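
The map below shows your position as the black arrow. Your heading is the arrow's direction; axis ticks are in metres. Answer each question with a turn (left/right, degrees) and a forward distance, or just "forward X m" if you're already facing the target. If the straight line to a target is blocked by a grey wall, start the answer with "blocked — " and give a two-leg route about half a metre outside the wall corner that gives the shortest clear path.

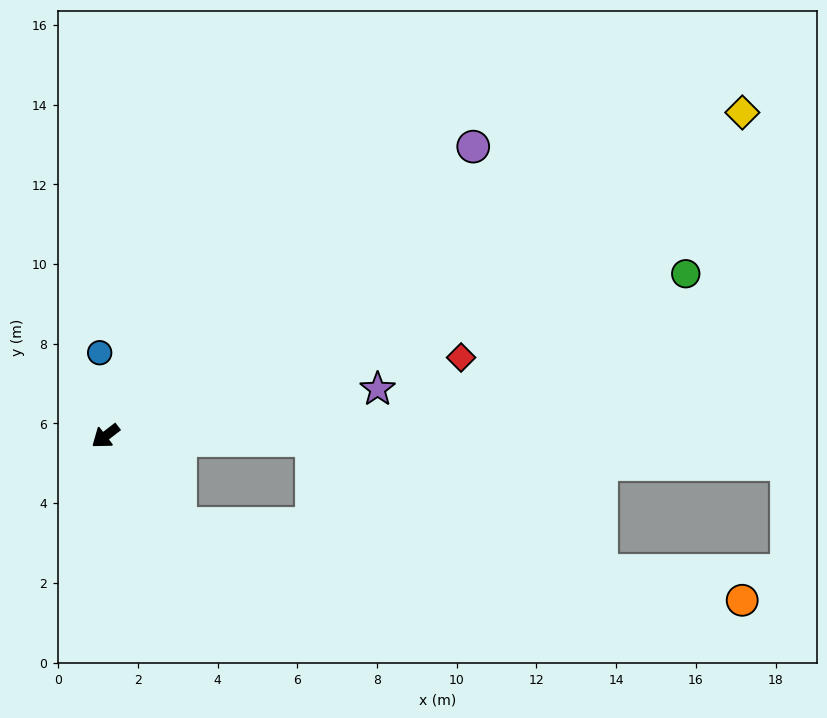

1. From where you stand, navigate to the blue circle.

turn right 124°, forward 2.1 m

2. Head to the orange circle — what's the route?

blocked — turn left 93°, forward 2.9 m, then turn left 42°, forward 14.2 m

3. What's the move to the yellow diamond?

turn left 169°, forward 17.9 m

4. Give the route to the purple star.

turn left 152°, forward 6.9 m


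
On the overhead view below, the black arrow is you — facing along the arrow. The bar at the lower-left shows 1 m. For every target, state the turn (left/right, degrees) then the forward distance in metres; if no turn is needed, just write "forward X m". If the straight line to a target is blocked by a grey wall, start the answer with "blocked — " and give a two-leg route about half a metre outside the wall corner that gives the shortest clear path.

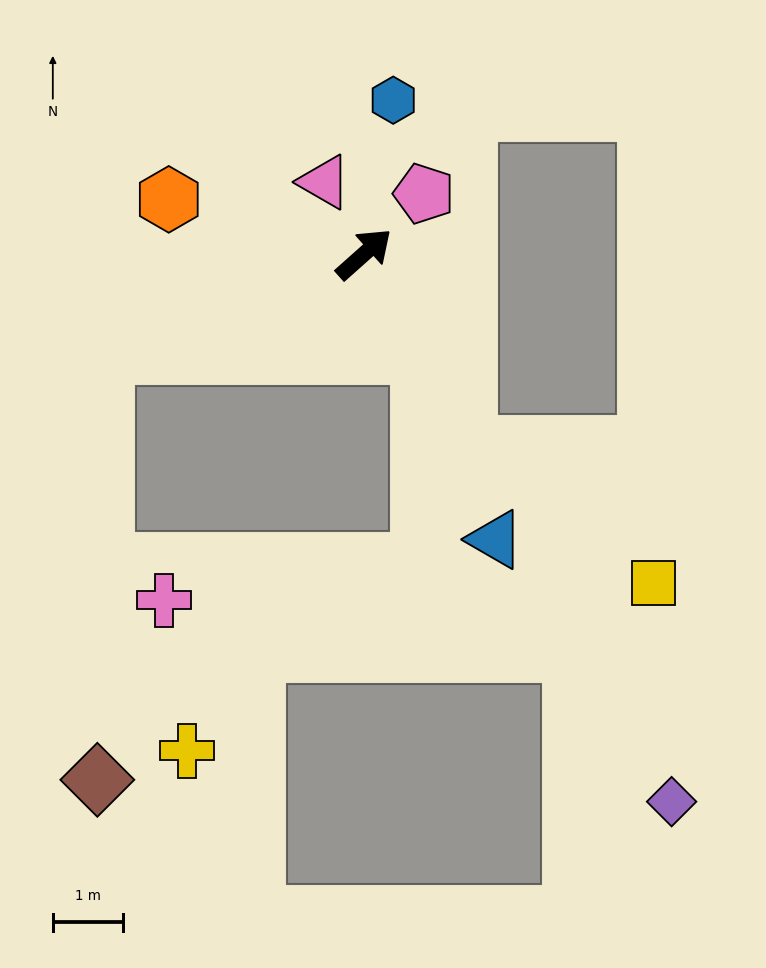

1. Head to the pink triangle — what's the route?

turn left 77°, forward 1.2 m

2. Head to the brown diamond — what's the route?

blocked — turn left 160°, forward 4.0 m, then turn left 67°, forward 6.1 m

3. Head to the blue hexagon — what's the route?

turn left 38°, forward 2.2 m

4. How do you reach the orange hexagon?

turn left 123°, forward 2.9 m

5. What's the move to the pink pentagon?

turn left 4°, forward 1.2 m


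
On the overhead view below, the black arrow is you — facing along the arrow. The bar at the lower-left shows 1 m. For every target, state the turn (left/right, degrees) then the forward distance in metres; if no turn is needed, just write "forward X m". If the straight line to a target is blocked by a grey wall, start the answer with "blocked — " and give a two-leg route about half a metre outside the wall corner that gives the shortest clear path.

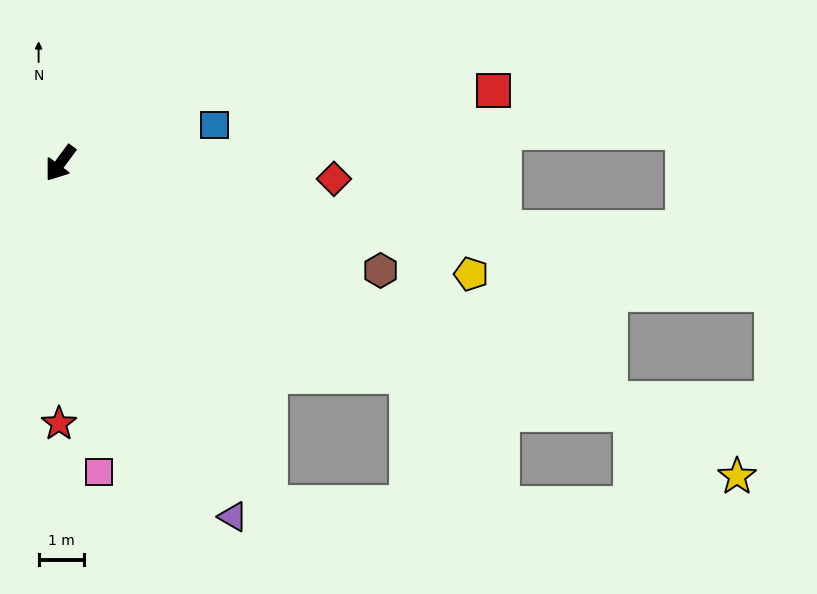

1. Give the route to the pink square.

turn left 43°, forward 6.8 m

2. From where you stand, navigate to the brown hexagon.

turn left 108°, forward 7.4 m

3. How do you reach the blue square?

turn left 140°, forward 3.5 m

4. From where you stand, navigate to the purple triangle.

turn left 62°, forward 8.6 m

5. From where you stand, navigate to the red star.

turn left 36°, forward 5.7 m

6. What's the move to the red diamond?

turn left 123°, forward 6.0 m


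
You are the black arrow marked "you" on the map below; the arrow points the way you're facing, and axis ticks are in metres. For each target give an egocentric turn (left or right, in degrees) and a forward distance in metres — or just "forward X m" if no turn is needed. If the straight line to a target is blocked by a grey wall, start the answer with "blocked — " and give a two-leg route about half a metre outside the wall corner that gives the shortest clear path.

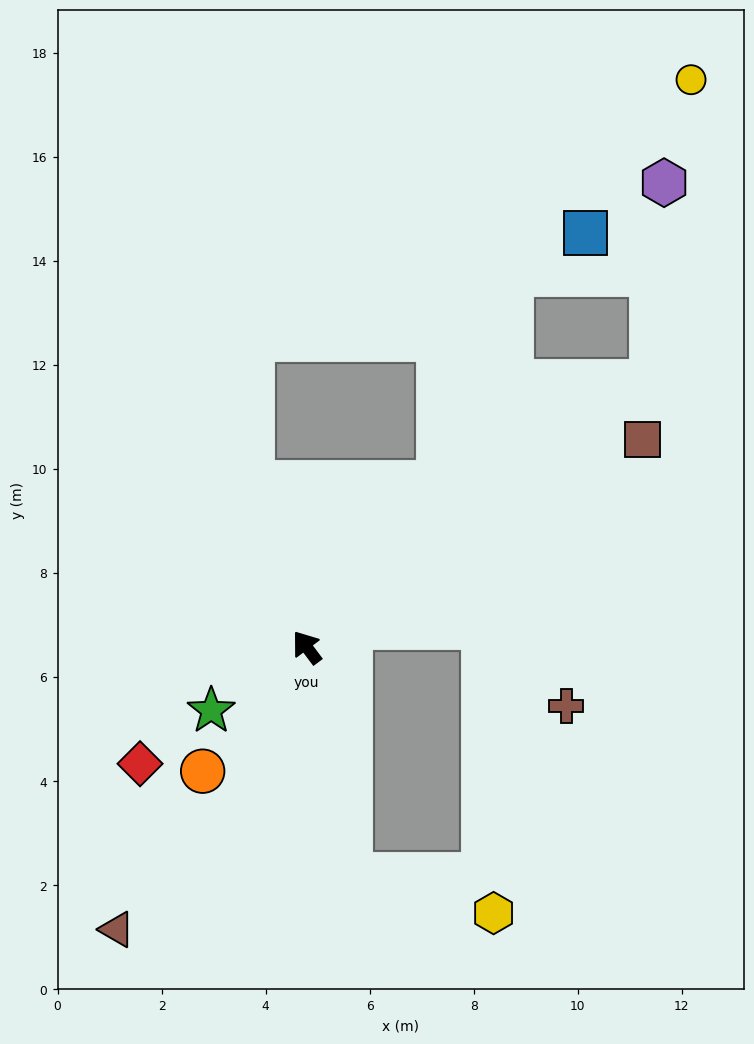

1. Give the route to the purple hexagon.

blocked — turn right 89°, forward 8.4 m, then turn left 49°, forward 3.8 m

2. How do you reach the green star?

turn left 87°, forward 2.2 m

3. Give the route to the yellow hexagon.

blocked — turn left 154°, forward 4.4 m, then turn left 64°, forward 2.9 m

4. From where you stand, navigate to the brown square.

turn right 95°, forward 7.6 m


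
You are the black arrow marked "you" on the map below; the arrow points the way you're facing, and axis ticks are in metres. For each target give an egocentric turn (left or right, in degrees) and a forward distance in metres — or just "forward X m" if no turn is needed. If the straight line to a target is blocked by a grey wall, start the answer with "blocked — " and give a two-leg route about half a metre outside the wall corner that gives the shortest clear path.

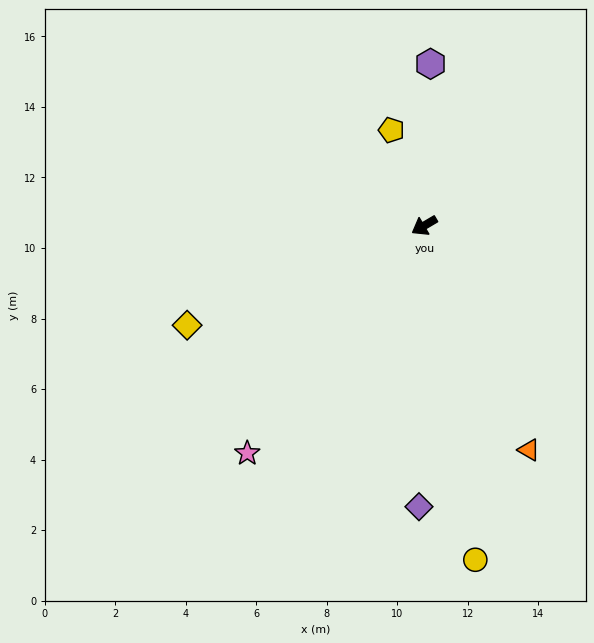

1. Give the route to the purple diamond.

turn left 58°, forward 8.0 m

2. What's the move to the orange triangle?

turn left 84°, forward 7.0 m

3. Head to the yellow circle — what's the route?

turn left 68°, forward 9.6 m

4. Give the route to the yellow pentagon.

turn right 102°, forward 2.9 m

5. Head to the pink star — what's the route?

turn left 22°, forward 8.2 m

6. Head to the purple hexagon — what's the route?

turn right 123°, forward 4.6 m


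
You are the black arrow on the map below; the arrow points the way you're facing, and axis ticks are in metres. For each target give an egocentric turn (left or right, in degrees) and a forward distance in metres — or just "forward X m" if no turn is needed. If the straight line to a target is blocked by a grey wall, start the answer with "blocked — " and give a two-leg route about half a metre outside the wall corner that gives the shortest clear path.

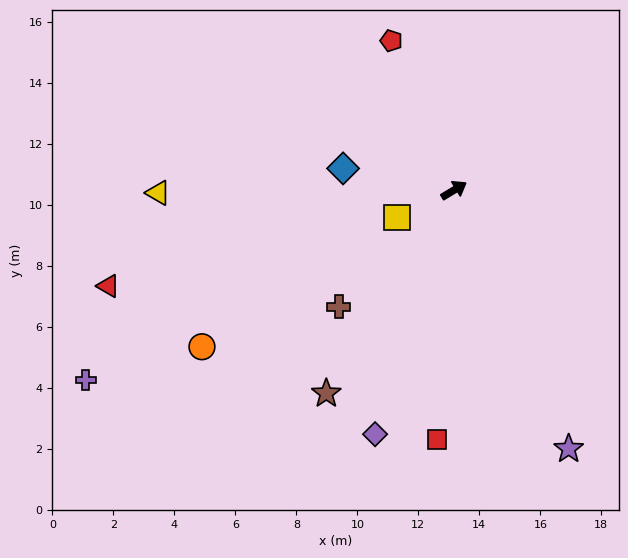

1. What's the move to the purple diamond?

turn right 139°, forward 8.4 m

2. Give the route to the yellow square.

turn left 175°, forward 2.1 m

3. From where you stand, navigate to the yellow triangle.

turn left 149°, forward 9.7 m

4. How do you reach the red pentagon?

turn left 82°, forward 5.3 m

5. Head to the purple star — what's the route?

turn right 97°, forward 9.3 m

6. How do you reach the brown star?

turn right 153°, forward 7.9 m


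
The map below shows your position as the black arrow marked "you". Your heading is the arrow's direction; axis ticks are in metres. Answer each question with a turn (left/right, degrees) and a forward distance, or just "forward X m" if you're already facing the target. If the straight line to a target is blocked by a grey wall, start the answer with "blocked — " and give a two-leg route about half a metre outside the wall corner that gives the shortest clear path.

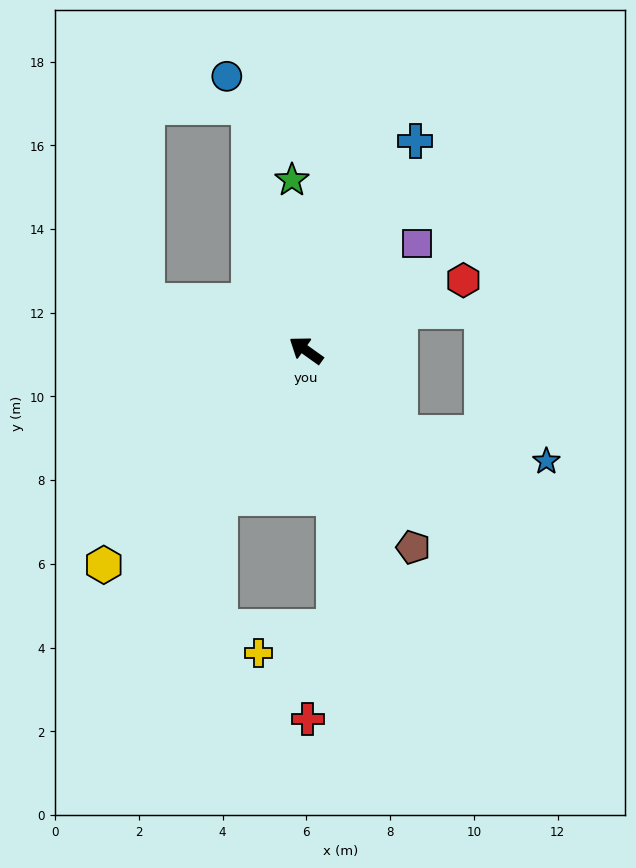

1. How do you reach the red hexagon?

turn right 121°, forward 4.1 m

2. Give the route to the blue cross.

turn right 82°, forward 5.6 m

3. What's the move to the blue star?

blocked — turn left 174°, forward 3.0 m, then turn left 30°, forward 3.6 m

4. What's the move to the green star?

turn right 50°, forward 4.1 m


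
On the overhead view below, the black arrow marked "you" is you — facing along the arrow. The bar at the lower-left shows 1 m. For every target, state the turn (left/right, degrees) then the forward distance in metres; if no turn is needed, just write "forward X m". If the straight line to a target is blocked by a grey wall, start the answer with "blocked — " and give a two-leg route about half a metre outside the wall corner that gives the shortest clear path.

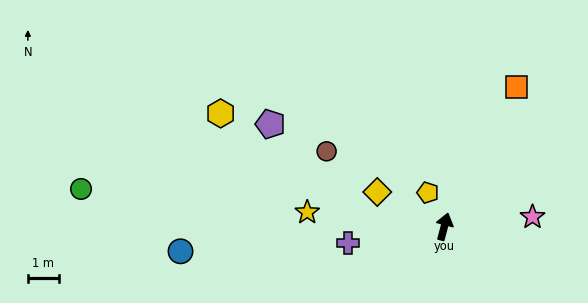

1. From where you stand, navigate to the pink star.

turn right 69°, forward 2.9 m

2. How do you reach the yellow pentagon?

turn left 41°, forward 1.2 m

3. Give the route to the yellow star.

turn left 99°, forward 4.4 m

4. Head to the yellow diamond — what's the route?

turn left 78°, forward 2.4 m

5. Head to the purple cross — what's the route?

turn left 115°, forward 3.1 m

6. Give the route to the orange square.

turn right 12°, forward 5.1 m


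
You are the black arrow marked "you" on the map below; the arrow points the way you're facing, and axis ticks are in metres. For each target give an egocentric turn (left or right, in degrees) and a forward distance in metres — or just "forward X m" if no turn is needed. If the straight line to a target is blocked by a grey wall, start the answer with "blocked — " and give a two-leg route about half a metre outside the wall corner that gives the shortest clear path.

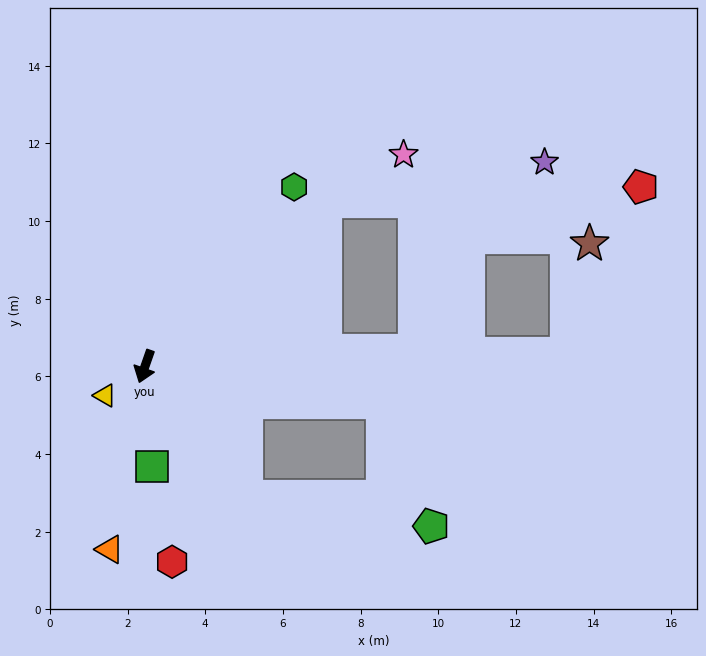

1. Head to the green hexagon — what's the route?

turn left 160°, forward 6.0 m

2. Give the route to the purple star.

blocked — turn left 152°, forward 6.3 m, then turn right 33°, forward 5.7 m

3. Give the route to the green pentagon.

blocked — turn left 57°, forward 4.3 m, then turn left 43°, forward 4.8 m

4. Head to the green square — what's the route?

turn left 23°, forward 2.6 m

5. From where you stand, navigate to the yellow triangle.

turn right 35°, forward 1.3 m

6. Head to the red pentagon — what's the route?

blocked — turn left 152°, forward 6.3 m, then turn right 40°, forward 8.1 m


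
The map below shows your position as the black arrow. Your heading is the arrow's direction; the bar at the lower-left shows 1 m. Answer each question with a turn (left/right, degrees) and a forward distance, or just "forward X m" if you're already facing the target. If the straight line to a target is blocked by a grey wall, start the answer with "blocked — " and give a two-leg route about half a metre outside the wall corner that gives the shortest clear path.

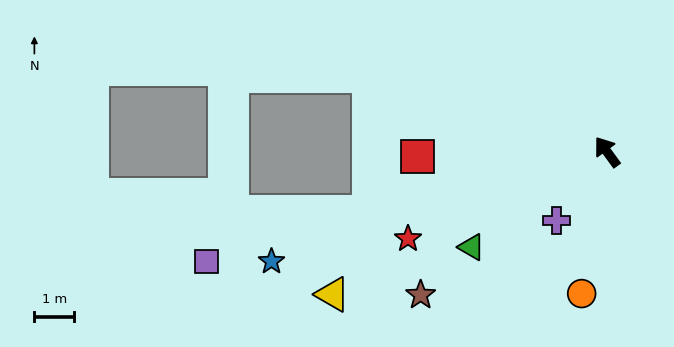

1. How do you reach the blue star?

turn left 72°, forward 8.8 m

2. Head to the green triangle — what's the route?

turn left 89°, forward 4.1 m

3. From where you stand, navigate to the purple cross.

turn left 108°, forward 2.1 m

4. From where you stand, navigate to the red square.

turn left 55°, forward 4.8 m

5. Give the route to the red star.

turn left 77°, forward 5.4 m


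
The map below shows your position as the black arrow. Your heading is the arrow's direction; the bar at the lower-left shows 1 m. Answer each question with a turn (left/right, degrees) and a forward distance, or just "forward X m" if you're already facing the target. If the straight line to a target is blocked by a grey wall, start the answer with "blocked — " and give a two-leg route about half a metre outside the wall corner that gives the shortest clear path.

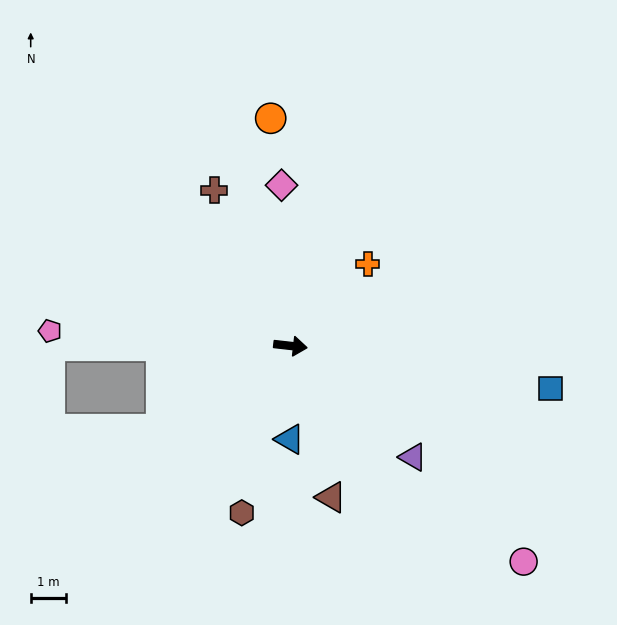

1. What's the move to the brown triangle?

turn right 69°, forward 4.4 m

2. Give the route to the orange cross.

turn left 53°, forward 3.2 m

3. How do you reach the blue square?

turn right 3°, forward 7.4 m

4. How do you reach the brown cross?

turn left 123°, forward 4.9 m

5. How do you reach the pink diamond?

turn left 100°, forward 4.5 m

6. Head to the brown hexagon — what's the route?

turn right 100°, forward 4.9 m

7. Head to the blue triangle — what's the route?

turn right 84°, forward 2.6 m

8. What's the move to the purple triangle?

turn right 36°, forward 4.6 m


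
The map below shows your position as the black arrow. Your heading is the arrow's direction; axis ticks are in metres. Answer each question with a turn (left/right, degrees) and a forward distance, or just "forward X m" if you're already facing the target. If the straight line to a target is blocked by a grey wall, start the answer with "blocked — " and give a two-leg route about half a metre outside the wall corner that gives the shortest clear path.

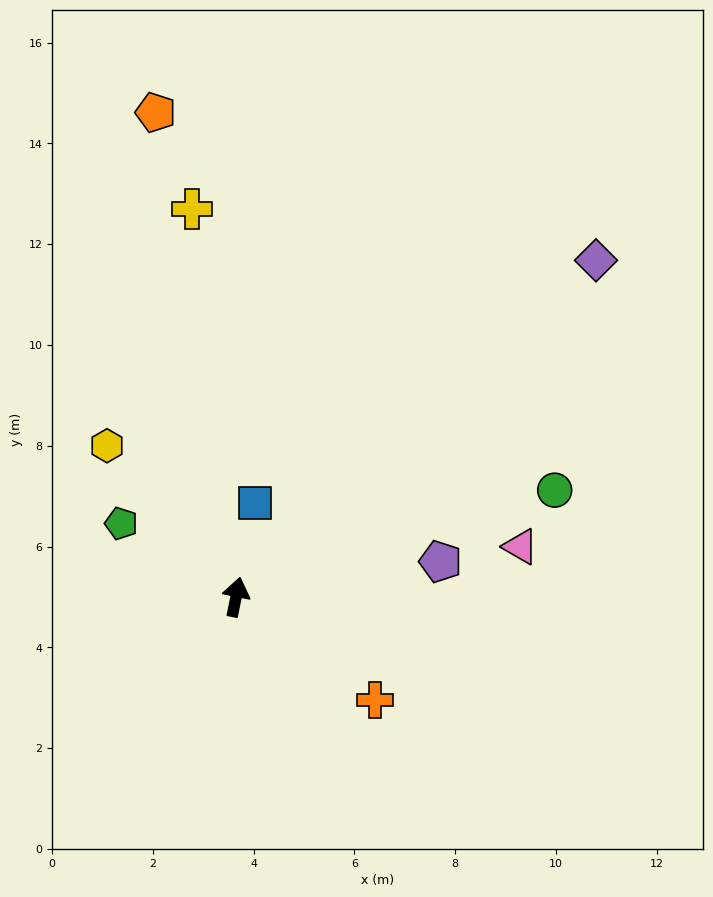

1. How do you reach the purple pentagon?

turn right 69°, forward 4.1 m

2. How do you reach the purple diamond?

turn right 35°, forward 9.8 m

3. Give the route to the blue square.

forward 1.9 m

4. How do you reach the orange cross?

turn right 115°, forward 3.4 m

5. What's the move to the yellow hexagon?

turn left 52°, forward 3.9 m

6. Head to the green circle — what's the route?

turn right 60°, forward 6.7 m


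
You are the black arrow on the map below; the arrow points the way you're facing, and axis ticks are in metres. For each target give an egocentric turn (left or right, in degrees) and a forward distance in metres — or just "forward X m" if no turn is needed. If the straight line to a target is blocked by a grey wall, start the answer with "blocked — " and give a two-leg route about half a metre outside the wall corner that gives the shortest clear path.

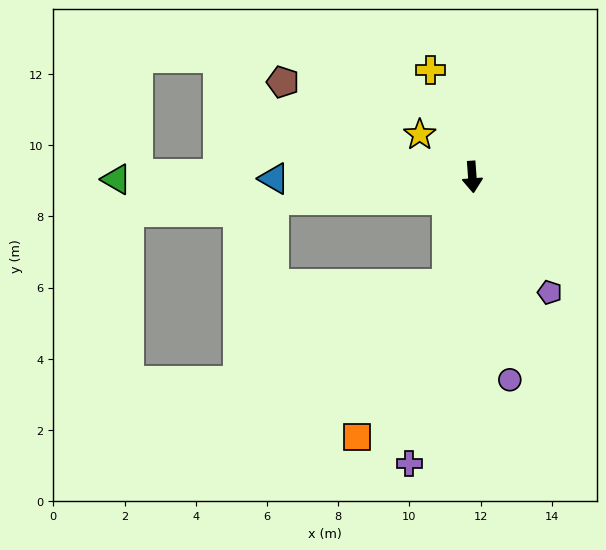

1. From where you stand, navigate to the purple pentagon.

turn left 30°, forward 3.9 m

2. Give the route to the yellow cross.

turn right 163°, forward 3.2 m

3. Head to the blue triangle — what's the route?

turn right 94°, forward 5.6 m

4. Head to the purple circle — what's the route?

turn left 6°, forward 5.8 m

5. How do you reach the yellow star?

turn right 133°, forward 1.9 m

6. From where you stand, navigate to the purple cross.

turn right 17°, forward 8.2 m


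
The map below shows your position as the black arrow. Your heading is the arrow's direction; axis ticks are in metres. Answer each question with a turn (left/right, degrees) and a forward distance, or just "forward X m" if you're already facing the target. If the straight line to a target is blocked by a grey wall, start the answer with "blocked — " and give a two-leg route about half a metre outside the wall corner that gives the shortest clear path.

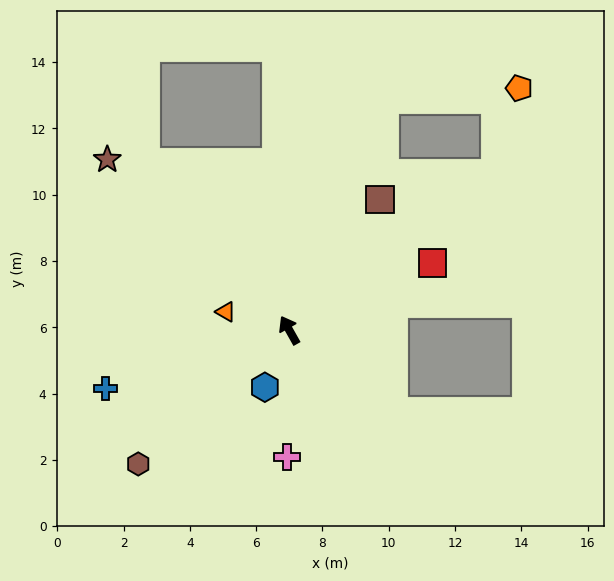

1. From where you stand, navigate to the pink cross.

turn left 150°, forward 3.8 m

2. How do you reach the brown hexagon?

turn left 102°, forward 6.1 m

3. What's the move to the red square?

turn right 94°, forward 4.8 m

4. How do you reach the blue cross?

turn left 78°, forward 5.8 m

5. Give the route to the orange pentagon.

blocked — turn right 82°, forward 7.8 m, then turn left 37°, forward 2.7 m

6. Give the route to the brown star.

turn left 17°, forward 7.5 m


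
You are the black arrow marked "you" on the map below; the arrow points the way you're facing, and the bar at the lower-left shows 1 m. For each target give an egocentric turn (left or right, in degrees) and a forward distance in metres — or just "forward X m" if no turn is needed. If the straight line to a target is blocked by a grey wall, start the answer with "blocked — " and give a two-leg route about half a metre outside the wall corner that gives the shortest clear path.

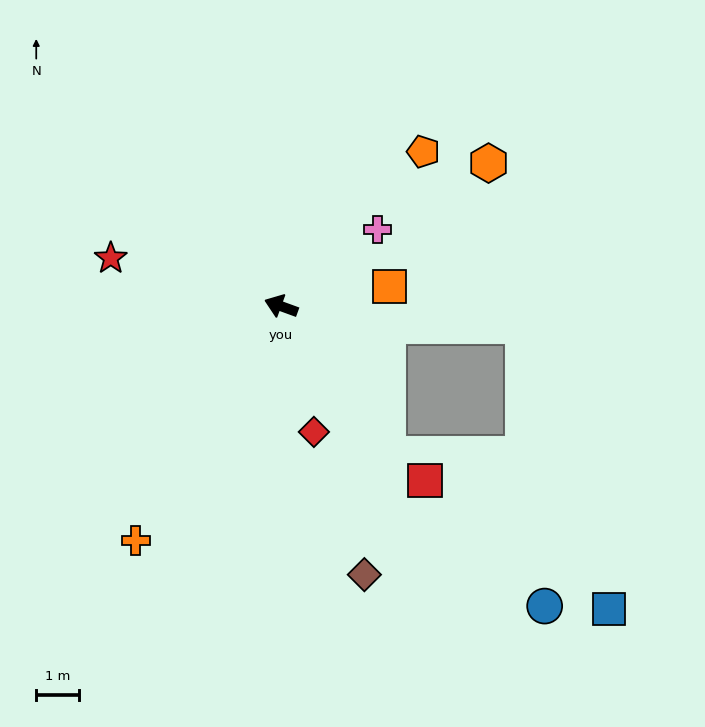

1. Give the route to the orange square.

turn right 150°, forward 2.6 m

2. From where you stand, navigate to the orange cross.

turn left 78°, forward 6.4 m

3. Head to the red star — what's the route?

turn left 4°, forward 4.1 m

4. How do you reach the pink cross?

turn right 121°, forward 2.9 m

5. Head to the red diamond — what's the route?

turn left 125°, forward 3.0 m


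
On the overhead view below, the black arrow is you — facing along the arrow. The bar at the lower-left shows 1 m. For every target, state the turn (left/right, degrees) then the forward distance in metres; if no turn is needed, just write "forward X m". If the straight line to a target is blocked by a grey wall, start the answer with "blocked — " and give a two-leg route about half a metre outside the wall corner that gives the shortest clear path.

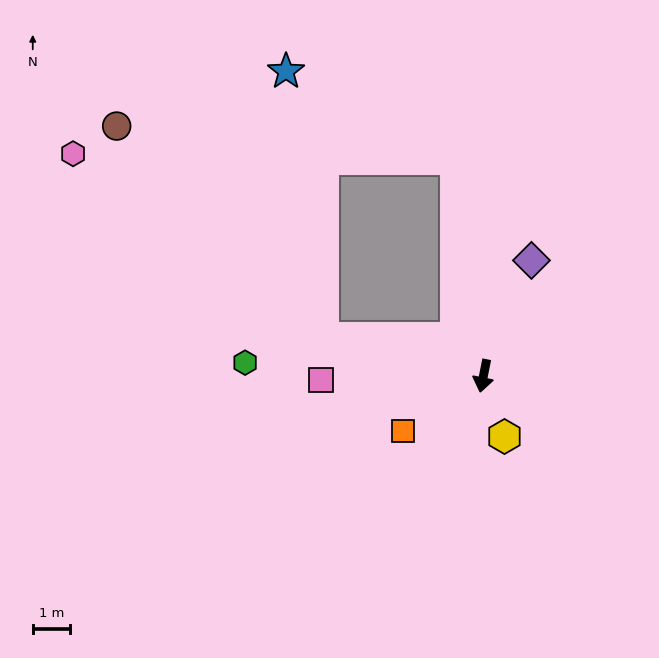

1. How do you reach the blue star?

blocked — turn right 161°, forward 5.9 m, then turn left 55°, forward 5.1 m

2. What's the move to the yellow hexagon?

turn left 30°, forward 1.7 m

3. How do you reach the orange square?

turn right 44°, forward 2.6 m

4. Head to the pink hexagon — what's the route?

blocked — turn right 92°, forward 4.4 m, then turn right 23°, forward 8.4 m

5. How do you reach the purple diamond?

turn left 169°, forward 3.4 m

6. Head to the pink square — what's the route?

turn right 77°, forward 4.4 m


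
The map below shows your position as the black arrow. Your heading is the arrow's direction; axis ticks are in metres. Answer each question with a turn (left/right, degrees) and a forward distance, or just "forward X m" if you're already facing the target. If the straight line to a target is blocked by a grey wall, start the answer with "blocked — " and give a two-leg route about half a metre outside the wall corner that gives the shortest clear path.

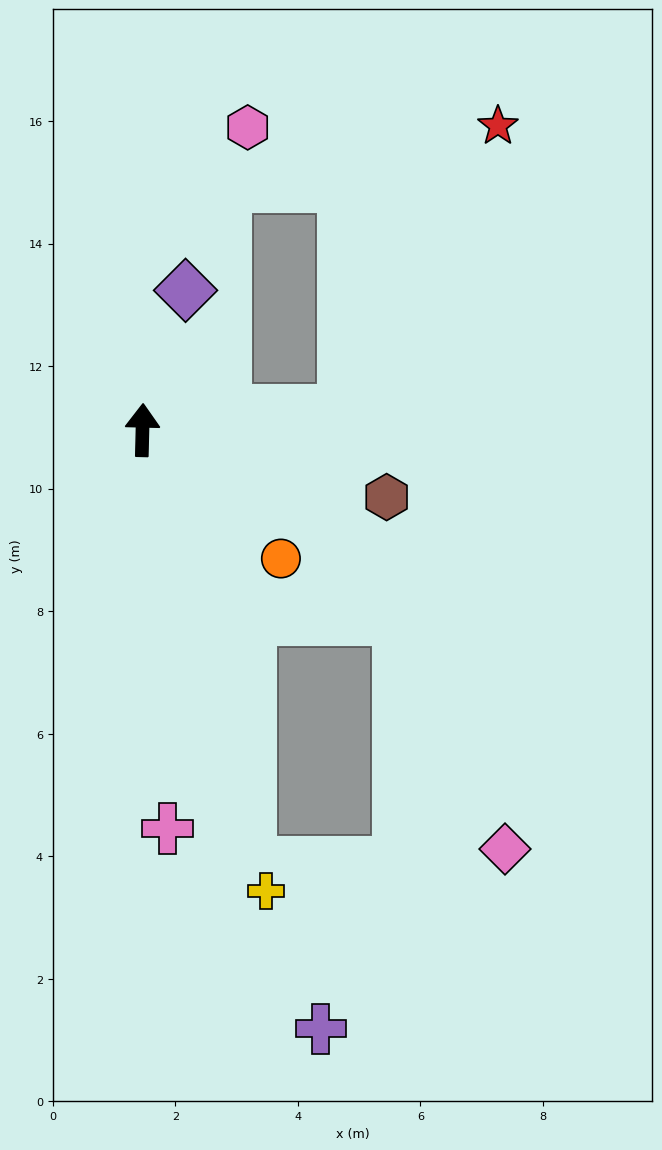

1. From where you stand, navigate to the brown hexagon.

turn right 104°, forward 4.1 m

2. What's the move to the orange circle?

turn right 131°, forward 3.1 m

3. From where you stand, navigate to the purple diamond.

turn right 16°, forward 2.4 m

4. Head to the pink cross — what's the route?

turn right 175°, forward 6.5 m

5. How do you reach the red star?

blocked — turn right 83°, forward 3.3 m, then turn left 56°, forward 5.3 m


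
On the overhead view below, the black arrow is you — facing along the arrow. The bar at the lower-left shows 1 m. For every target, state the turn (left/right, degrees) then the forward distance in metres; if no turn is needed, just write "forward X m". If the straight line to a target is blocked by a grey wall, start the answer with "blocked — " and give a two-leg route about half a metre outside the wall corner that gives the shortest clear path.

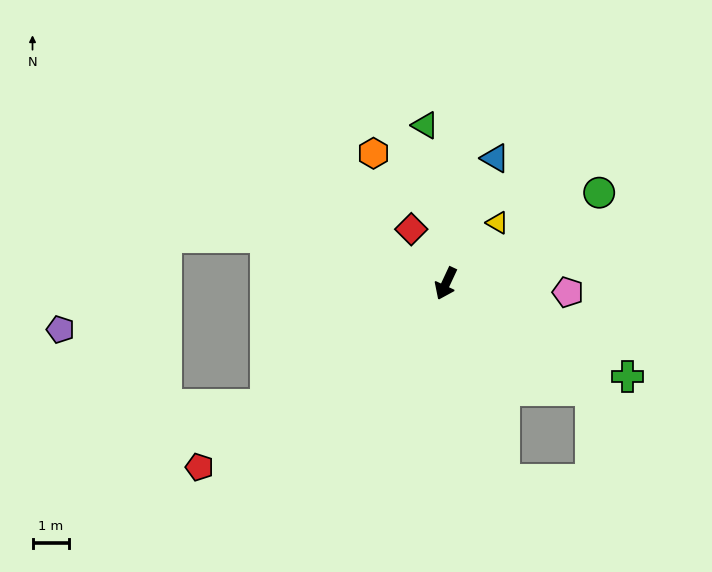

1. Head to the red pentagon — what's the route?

turn right 28°, forward 8.3 m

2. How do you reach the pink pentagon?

turn left 111°, forward 3.3 m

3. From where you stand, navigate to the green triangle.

turn right 147°, forward 4.3 m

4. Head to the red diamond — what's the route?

turn right 122°, forward 1.7 m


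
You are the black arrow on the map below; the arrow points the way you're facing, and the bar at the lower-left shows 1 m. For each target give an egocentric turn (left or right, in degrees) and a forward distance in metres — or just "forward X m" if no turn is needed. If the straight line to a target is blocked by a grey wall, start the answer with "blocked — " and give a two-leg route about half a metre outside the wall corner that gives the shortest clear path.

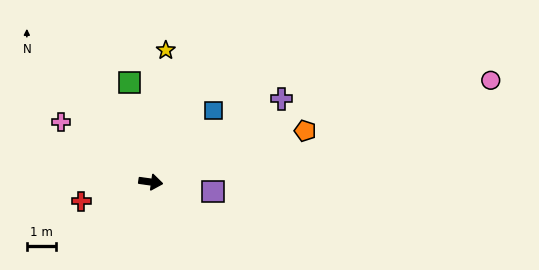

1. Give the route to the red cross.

turn right 157°, forward 2.5 m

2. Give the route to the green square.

turn left 110°, forward 3.5 m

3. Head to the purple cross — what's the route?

turn left 40°, forward 5.4 m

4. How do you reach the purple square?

forward 2.2 m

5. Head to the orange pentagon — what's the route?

turn left 26°, forward 5.6 m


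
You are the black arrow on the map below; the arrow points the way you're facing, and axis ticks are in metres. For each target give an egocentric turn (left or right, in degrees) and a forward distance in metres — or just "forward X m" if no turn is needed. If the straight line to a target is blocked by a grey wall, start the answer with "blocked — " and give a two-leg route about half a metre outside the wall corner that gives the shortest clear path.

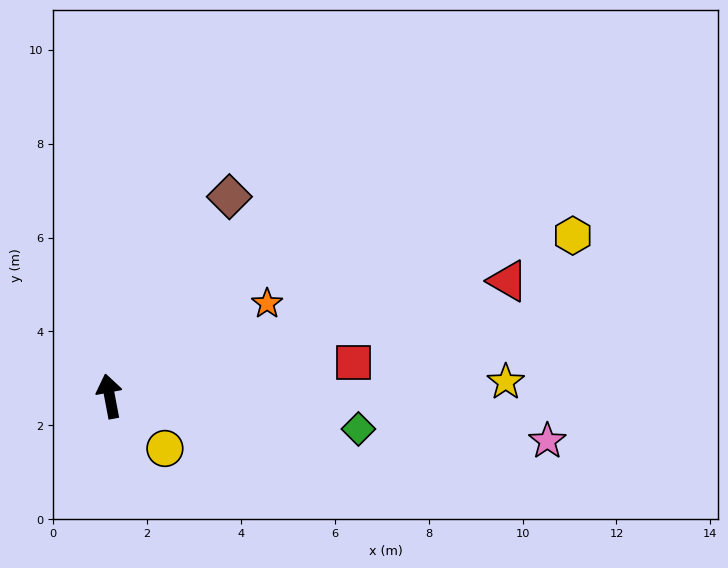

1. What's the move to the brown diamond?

turn right 42°, forward 5.0 m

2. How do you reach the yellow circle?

turn right 144°, forward 1.6 m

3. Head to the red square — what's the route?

turn right 93°, forward 5.2 m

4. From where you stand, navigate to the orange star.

turn right 70°, forward 3.9 m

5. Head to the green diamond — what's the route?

turn right 108°, forward 5.3 m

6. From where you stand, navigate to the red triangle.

turn right 85°, forward 8.8 m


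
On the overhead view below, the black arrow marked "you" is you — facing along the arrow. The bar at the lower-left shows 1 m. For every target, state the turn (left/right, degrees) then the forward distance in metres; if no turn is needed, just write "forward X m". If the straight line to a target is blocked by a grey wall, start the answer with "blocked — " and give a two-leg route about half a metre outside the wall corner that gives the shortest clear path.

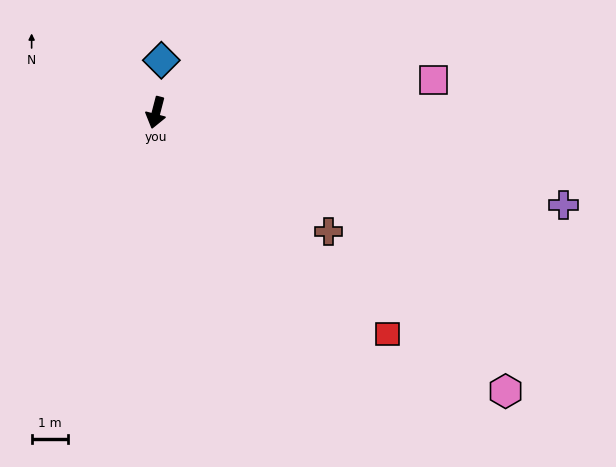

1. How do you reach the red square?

turn left 61°, forward 8.8 m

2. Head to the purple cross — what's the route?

turn left 92°, forward 11.5 m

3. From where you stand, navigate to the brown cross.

turn left 70°, forward 5.8 m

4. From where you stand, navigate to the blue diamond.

turn right 171°, forward 1.4 m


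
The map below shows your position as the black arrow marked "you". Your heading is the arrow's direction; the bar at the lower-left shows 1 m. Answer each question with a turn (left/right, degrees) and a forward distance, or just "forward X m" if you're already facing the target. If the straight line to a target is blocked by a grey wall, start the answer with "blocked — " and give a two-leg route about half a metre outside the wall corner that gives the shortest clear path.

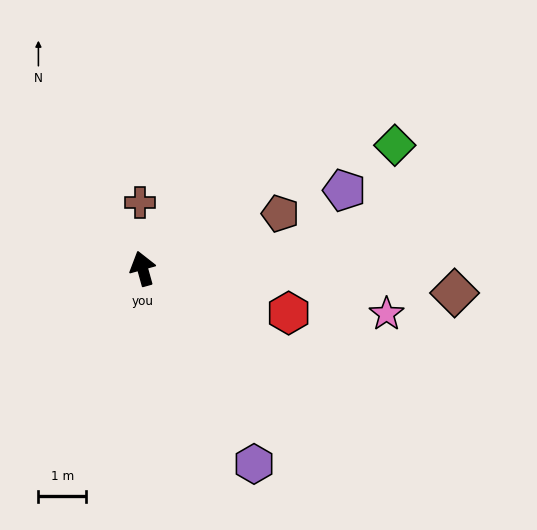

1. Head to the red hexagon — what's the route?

turn right 123°, forward 3.2 m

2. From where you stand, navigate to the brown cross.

turn right 13°, forward 1.4 m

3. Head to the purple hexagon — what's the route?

turn right 166°, forward 4.7 m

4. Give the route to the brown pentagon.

turn right 84°, forward 3.1 m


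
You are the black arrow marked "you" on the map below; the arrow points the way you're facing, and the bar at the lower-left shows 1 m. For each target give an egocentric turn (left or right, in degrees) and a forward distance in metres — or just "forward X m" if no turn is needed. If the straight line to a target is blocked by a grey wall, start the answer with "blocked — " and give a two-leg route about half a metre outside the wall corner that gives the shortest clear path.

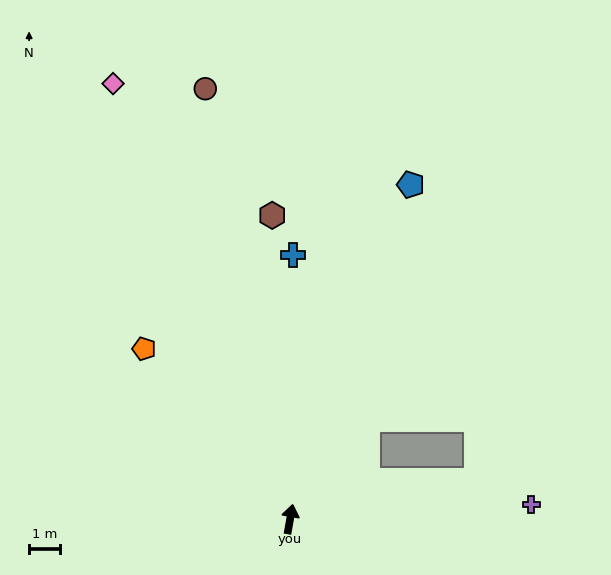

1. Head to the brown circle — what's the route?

turn left 21°, forward 14.1 m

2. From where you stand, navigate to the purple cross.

turn right 76°, forward 7.8 m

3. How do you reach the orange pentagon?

turn left 51°, forward 7.2 m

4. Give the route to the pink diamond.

turn left 32°, forward 15.2 m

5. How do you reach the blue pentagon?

turn right 10°, forward 11.5 m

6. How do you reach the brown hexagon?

turn left 14°, forward 9.8 m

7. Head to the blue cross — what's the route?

turn left 10°, forward 8.5 m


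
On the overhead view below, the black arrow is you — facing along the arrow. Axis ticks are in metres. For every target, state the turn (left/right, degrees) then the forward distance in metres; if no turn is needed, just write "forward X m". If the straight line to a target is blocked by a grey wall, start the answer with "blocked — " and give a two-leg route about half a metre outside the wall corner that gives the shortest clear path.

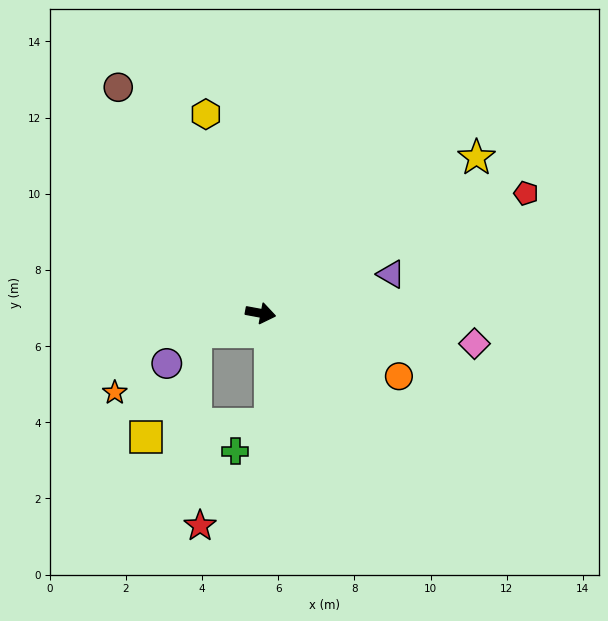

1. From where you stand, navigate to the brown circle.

turn left 133°, forward 7.0 m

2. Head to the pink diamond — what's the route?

turn left 2°, forward 5.7 m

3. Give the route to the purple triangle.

turn left 27°, forward 3.6 m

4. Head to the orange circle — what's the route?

turn right 14°, forward 4.0 m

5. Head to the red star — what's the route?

blocked — turn right 154°, forward 1.8 m, then turn left 76°, forward 5.1 m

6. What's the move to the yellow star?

turn left 46°, forward 7.0 m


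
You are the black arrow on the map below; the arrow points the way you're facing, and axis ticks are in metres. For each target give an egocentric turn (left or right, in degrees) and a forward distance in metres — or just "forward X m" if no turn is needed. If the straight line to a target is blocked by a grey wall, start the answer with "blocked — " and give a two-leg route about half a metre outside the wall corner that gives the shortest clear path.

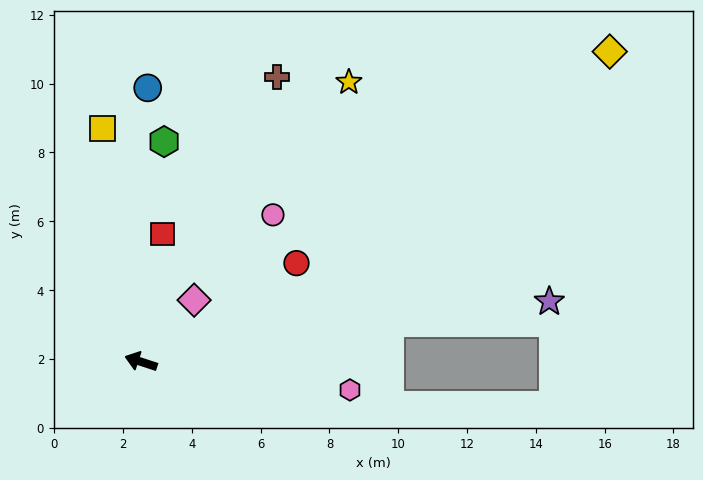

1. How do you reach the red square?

turn right 82°, forward 3.8 m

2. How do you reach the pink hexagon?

turn right 170°, forward 6.1 m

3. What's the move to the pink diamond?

turn right 113°, forward 2.4 m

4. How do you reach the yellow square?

turn right 63°, forward 6.9 m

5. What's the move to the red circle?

turn right 130°, forward 5.4 m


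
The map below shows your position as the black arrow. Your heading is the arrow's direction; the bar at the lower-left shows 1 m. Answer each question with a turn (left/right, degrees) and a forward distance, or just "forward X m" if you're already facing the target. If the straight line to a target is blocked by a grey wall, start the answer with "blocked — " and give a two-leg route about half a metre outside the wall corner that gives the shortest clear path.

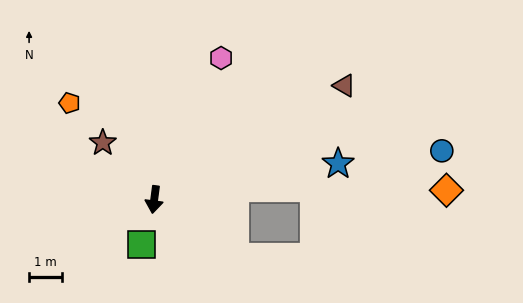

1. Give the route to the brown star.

turn right 130°, forward 2.3 m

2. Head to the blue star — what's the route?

turn left 108°, forward 5.7 m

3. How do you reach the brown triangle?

turn left 128°, forward 6.8 m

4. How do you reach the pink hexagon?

turn left 162°, forward 4.8 m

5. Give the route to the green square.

turn right 8°, forward 1.4 m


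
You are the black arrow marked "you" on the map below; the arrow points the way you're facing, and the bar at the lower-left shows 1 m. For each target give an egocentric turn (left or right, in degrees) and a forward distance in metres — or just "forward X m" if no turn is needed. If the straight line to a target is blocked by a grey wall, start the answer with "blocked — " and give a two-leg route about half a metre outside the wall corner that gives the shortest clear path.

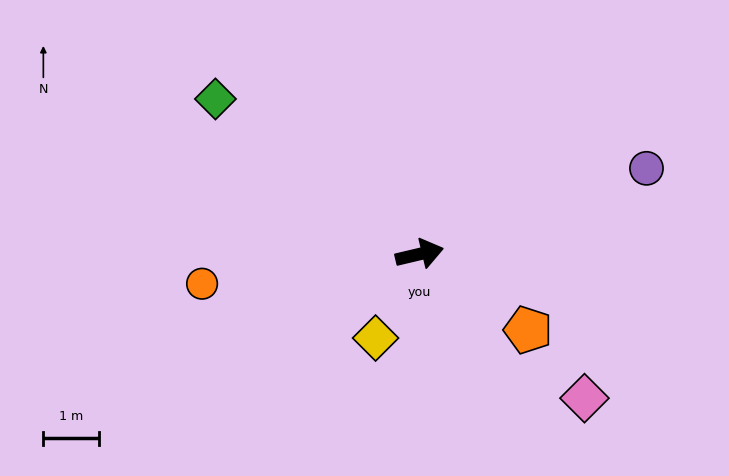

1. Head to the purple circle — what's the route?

turn left 7°, forward 4.4 m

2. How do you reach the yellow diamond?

turn right 131°, forward 1.7 m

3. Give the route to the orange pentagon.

turn right 48°, forward 2.4 m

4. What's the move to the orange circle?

turn left 174°, forward 4.0 m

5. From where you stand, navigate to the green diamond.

turn left 129°, forward 4.6 m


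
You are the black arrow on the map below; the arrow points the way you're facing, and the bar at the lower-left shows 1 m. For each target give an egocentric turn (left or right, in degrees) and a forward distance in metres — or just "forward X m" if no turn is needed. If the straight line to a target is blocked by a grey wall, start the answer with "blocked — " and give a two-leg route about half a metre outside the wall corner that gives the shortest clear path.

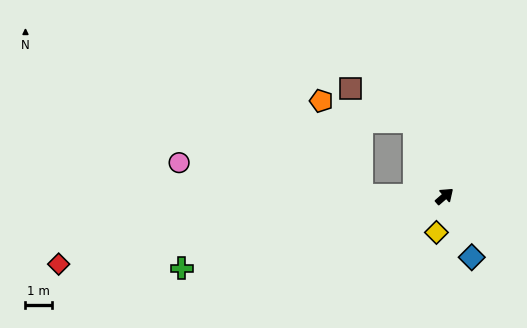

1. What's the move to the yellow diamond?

turn right 144°, forward 1.4 m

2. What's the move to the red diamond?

turn left 149°, forward 14.8 m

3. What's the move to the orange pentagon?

blocked — turn left 138°, forward 3.1 m, then turn right 65°, forward 3.9 m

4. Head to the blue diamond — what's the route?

turn right 107°, forward 2.5 m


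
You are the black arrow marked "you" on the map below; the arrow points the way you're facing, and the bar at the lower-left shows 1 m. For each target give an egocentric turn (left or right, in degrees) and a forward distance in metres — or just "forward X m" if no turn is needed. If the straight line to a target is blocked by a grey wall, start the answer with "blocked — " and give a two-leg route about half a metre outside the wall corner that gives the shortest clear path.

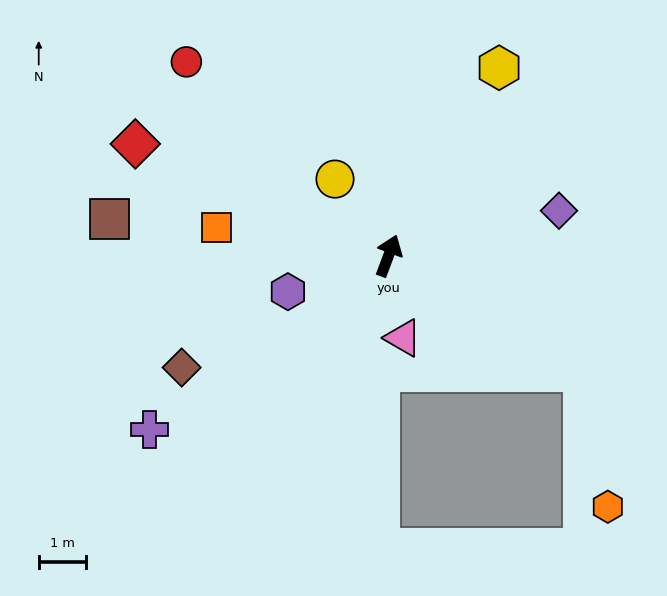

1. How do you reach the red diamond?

turn left 87°, forward 5.9 m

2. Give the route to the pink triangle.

turn right 149°, forward 1.8 m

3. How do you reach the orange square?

turn left 101°, forward 3.7 m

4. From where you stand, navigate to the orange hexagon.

blocked — turn right 100°, forward 4.8 m, then turn right 49°, forward 2.9 m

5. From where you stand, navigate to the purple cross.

turn left 147°, forward 6.2 m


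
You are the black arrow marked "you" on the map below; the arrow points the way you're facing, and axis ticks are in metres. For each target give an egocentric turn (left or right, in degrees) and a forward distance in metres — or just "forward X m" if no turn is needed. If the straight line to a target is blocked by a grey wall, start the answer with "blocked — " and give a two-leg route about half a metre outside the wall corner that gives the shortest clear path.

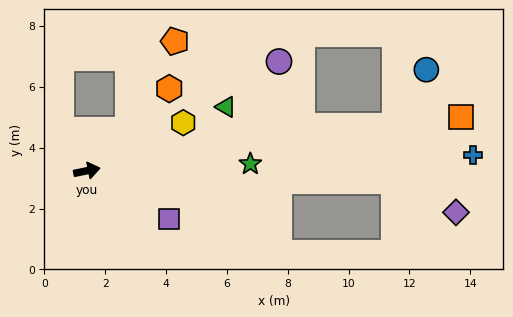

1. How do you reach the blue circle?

blocked — turn right 3°, forward 10.2 m, then turn left 52°, forward 2.1 m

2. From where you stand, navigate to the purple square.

turn right 42°, forward 3.1 m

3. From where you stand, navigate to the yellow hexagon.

turn left 15°, forward 3.5 m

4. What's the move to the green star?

turn right 9°, forward 5.4 m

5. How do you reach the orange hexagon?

turn left 33°, forward 3.8 m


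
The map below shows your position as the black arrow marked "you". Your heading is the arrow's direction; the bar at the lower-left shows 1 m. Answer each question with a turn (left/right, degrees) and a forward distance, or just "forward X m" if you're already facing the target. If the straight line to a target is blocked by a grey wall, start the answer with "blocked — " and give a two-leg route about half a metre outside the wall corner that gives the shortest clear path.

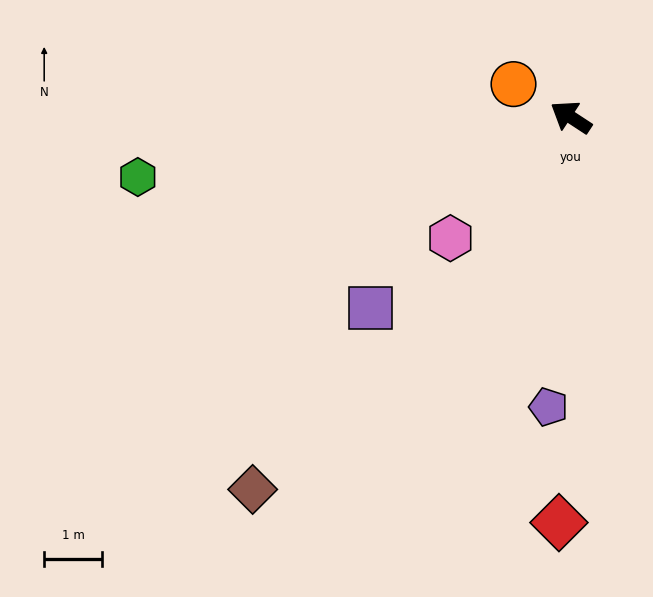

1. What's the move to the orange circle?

turn left 3°, forward 1.1 m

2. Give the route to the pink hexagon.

turn left 78°, forward 3.0 m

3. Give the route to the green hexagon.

turn left 41°, forward 7.6 m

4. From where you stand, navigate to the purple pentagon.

turn left 119°, forward 5.0 m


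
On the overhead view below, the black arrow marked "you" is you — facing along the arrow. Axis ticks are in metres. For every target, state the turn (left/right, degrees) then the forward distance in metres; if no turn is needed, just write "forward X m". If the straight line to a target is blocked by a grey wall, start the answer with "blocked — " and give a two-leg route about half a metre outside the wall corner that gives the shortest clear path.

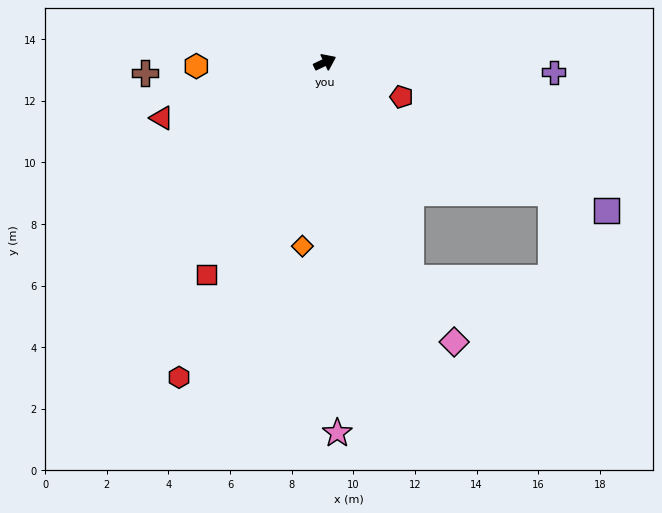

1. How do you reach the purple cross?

turn right 28°, forward 7.4 m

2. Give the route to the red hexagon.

turn right 140°, forward 11.3 m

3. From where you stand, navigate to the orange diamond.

turn right 122°, forward 6.0 m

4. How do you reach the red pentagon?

turn right 50°, forward 2.7 m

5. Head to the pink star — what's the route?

turn right 114°, forward 12.0 m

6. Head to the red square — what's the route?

turn right 145°, forward 7.9 m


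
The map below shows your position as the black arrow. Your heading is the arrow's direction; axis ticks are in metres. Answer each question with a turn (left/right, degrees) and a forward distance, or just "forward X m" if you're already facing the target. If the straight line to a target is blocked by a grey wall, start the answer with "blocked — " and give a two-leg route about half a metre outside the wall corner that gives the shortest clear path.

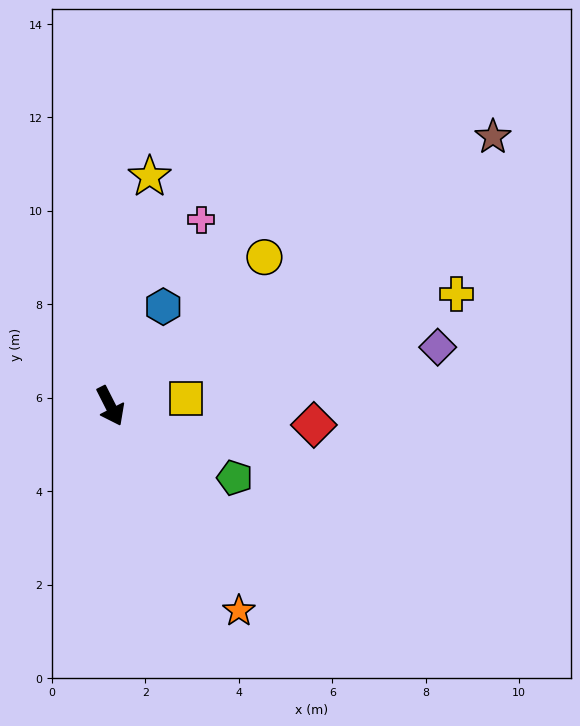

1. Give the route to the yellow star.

turn left 143°, forward 5.0 m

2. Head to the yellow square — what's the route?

turn left 69°, forward 1.6 m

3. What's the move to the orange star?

turn left 5°, forward 5.2 m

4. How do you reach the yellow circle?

turn left 107°, forward 4.6 m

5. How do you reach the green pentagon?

turn left 33°, forward 3.1 m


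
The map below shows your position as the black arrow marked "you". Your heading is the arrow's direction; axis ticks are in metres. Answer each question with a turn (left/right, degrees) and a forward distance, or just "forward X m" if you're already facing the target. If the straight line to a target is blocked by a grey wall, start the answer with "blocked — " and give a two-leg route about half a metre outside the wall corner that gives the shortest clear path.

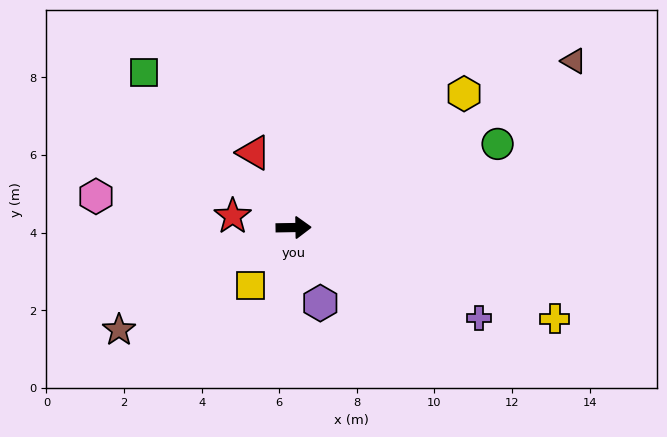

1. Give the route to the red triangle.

turn left 117°, forward 2.2 m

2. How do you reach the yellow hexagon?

turn left 37°, forward 5.6 m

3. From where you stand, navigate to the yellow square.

turn right 128°, forward 1.8 m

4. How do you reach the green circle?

turn left 21°, forward 5.7 m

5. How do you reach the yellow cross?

turn right 20°, forward 7.1 m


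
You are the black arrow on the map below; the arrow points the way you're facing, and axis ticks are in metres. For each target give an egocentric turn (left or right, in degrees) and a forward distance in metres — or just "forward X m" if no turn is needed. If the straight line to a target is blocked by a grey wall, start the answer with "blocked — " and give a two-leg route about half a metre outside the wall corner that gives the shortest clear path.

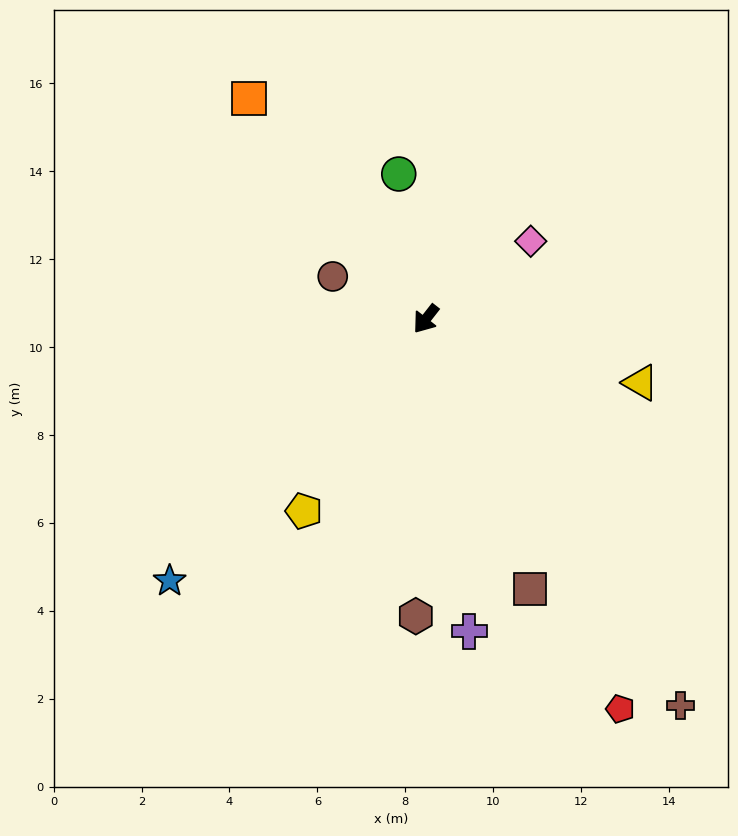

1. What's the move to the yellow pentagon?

turn left 6°, forward 5.2 m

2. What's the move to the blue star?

turn right 6°, forward 8.3 m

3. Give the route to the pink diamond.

turn left 165°, forward 3.0 m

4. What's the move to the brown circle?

turn right 77°, forward 2.3 m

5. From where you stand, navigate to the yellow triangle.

turn left 112°, forward 5.1 m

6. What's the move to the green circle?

turn right 131°, forward 3.4 m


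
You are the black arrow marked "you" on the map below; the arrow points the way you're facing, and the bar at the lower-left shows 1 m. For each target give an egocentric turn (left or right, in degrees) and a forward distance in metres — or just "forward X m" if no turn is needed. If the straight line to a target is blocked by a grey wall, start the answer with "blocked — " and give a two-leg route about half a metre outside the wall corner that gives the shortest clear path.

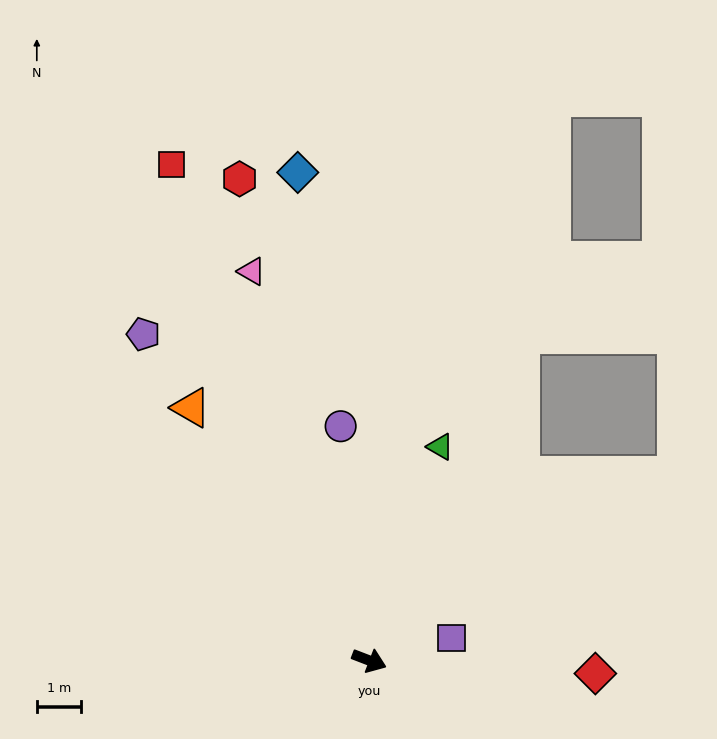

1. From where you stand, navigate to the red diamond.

turn left 18°, forward 5.1 m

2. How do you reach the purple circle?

turn left 118°, forward 5.3 m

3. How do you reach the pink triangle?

turn left 128°, forward 9.1 m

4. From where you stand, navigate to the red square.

turn left 133°, forward 12.0 m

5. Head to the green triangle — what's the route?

turn left 93°, forward 5.1 m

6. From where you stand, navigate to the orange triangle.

turn left 146°, forward 6.9 m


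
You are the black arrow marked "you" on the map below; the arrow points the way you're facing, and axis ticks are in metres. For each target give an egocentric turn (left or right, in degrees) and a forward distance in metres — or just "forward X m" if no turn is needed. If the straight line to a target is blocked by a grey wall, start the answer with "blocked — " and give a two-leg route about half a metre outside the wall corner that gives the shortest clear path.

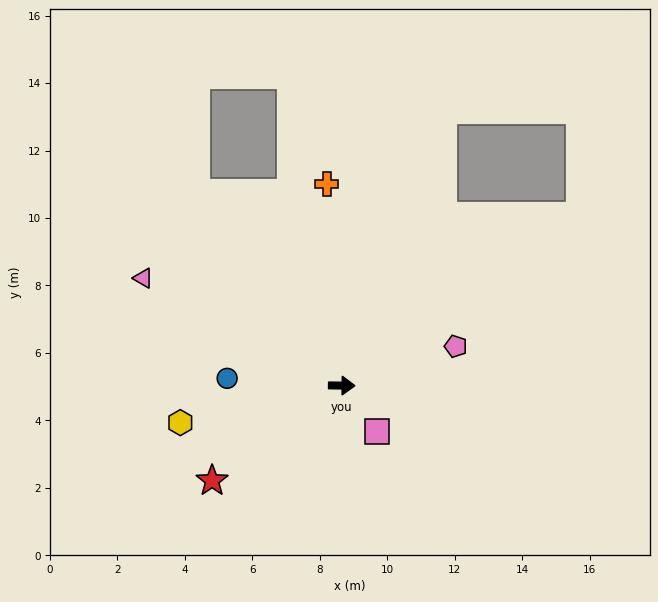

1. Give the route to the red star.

turn right 143°, forward 4.8 m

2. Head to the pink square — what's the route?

turn right 52°, forward 1.7 m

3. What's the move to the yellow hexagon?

turn right 166°, forward 4.9 m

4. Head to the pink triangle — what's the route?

turn left 152°, forward 6.7 m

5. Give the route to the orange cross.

turn left 95°, forward 6.0 m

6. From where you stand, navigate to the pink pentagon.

turn left 20°, forward 3.6 m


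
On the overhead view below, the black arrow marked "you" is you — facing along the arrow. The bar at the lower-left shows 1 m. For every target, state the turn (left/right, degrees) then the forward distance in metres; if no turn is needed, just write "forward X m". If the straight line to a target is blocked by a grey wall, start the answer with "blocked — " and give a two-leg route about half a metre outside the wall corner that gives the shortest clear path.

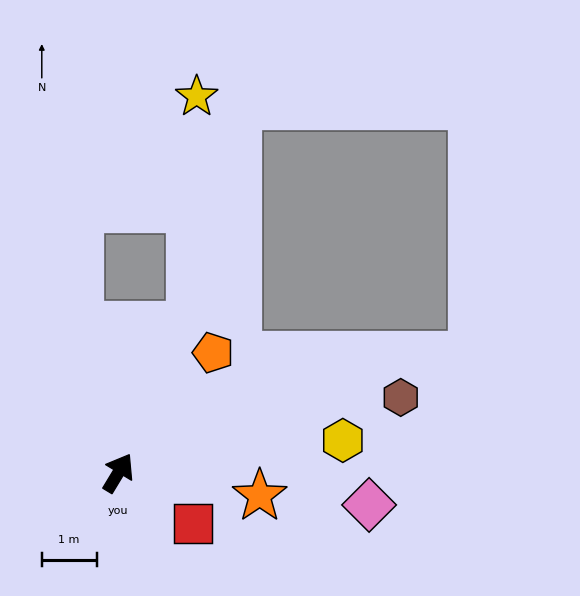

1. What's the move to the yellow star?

blocked — turn left 5°, forward 3.0 m, then turn left 24°, forward 4.2 m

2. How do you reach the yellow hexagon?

turn right 51°, forward 4.1 m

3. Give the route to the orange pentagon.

turn right 7°, forward 2.8 m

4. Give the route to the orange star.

turn right 68°, forward 2.6 m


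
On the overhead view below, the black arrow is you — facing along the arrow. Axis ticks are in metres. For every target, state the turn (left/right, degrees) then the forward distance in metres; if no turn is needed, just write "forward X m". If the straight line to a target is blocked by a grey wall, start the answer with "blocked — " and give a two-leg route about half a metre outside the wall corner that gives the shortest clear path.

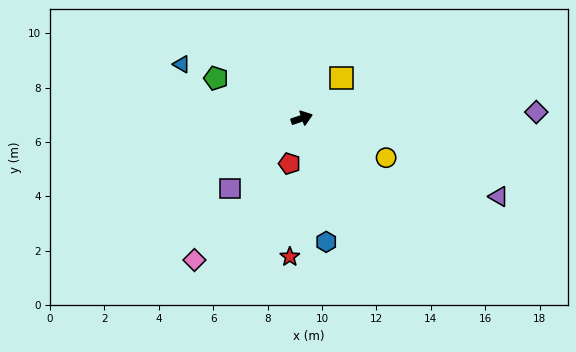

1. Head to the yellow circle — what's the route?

turn right 44°, forward 3.4 m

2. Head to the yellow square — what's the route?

turn left 27°, forward 2.1 m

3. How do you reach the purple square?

turn right 154°, forward 3.7 m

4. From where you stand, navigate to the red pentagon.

turn right 124°, forward 1.7 m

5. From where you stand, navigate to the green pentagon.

turn left 136°, forward 3.5 m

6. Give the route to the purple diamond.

turn right 17°, forward 8.6 m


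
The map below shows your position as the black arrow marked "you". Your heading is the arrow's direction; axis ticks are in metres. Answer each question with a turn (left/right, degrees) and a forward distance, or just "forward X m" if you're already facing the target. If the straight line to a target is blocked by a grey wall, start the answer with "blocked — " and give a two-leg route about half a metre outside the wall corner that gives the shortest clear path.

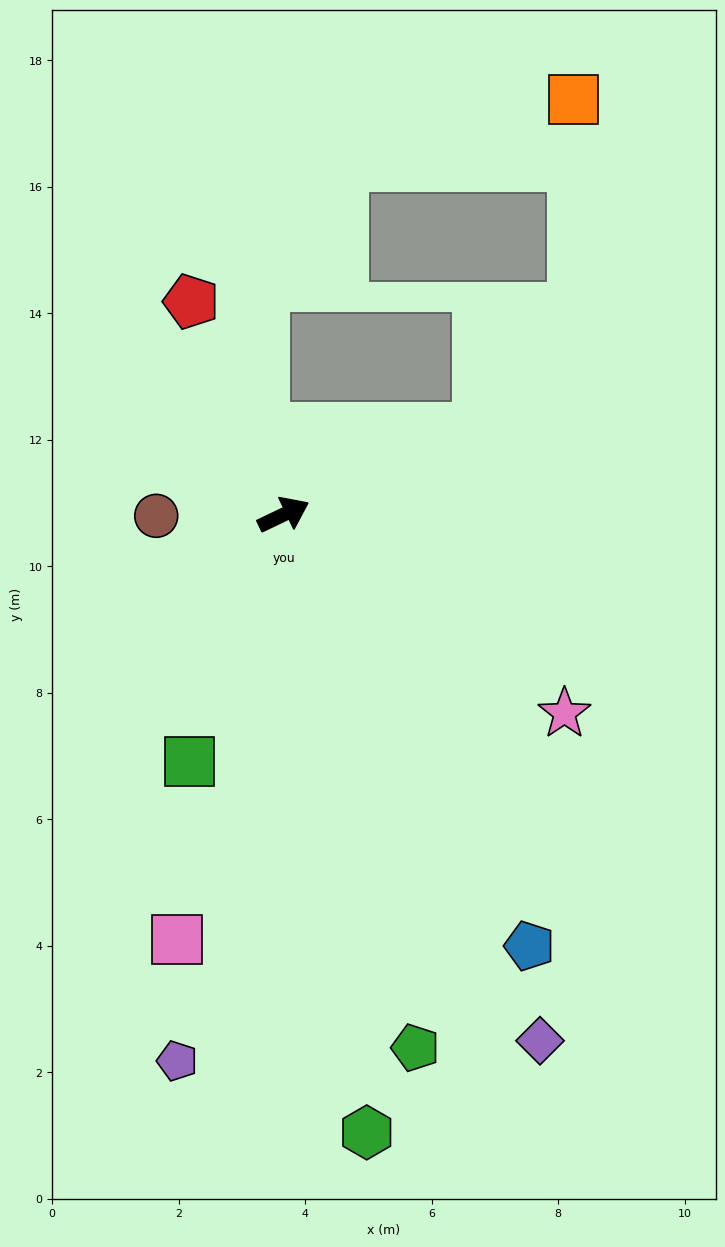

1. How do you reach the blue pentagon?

turn right 86°, forward 7.8 m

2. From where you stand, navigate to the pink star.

turn right 61°, forward 5.4 m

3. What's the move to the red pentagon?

turn left 88°, forward 3.7 m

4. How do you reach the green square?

turn right 136°, forward 4.2 m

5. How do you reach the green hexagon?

turn right 108°, forward 9.9 m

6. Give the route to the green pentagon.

turn right 102°, forward 8.7 m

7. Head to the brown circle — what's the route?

turn left 155°, forward 2.0 m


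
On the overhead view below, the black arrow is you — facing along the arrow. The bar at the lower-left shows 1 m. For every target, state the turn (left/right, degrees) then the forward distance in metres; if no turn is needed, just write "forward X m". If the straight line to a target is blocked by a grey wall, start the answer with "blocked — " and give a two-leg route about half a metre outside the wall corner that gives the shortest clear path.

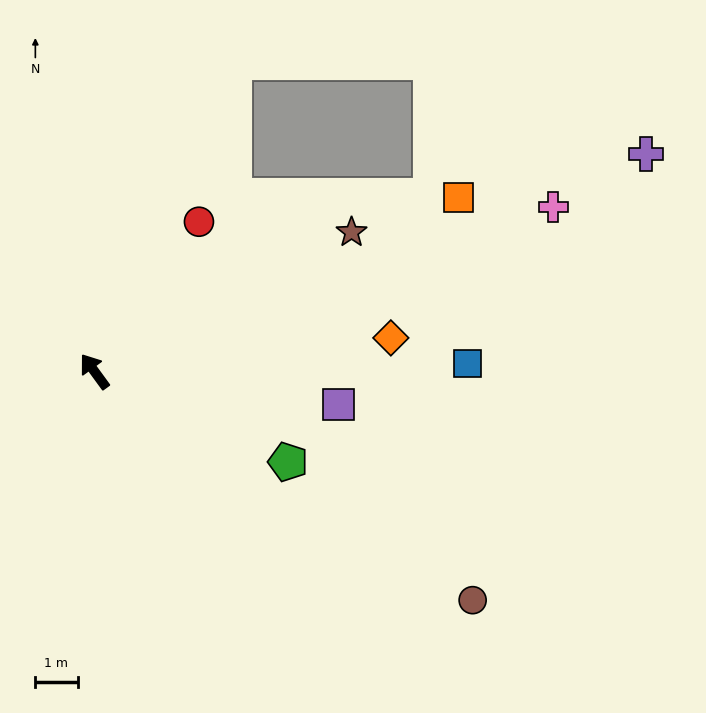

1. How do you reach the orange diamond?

turn right 120°, forward 7.1 m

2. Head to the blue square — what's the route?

turn right 125°, forward 8.9 m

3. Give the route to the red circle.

turn right 71°, forward 4.3 m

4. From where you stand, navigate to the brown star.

turn right 98°, forward 6.9 m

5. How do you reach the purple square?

turn right 134°, forward 5.8 m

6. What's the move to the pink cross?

turn right 106°, forward 11.6 m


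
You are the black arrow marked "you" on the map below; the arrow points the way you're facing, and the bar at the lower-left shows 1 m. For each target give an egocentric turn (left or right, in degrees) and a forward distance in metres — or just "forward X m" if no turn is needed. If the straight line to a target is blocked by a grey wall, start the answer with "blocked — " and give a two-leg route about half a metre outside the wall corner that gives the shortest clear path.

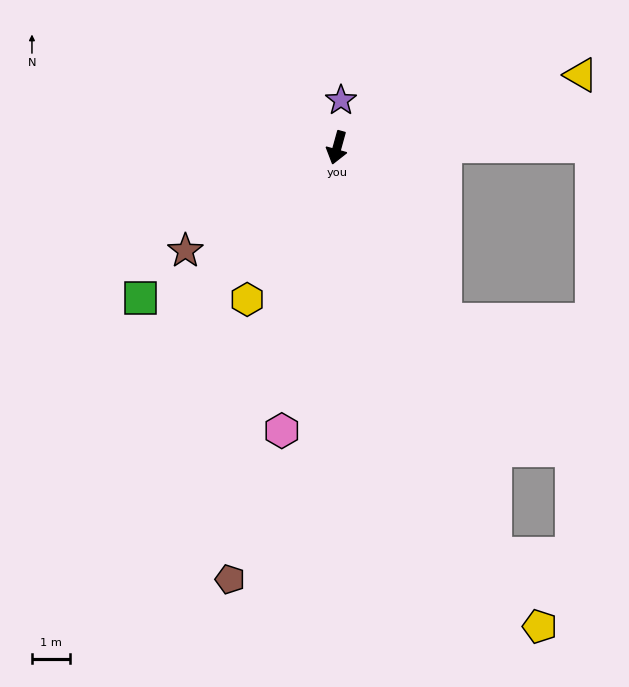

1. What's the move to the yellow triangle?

turn left 122°, forward 6.7 m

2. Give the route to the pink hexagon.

turn left 4°, forward 7.6 m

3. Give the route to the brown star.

turn right 40°, forward 4.8 m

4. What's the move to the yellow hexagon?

turn right 15°, forward 4.6 m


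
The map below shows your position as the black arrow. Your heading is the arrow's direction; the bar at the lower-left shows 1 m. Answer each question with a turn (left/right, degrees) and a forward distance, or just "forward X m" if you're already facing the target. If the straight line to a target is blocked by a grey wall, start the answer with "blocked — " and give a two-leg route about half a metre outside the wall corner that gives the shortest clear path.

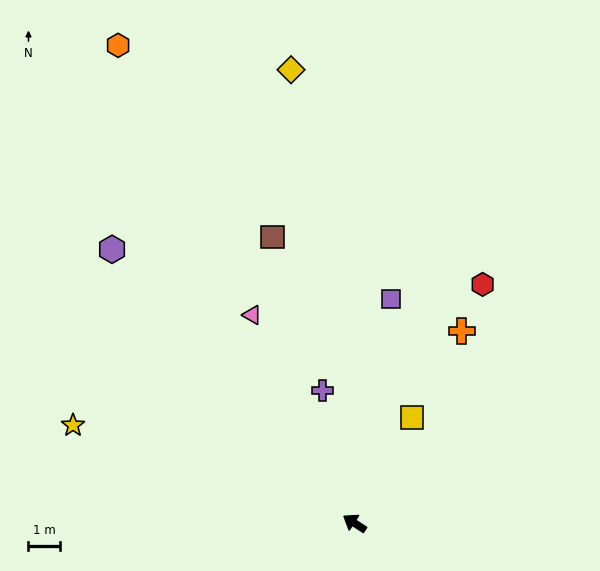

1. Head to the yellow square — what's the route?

turn right 86°, forward 3.8 m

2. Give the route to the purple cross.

turn right 43°, forward 4.3 m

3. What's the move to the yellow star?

turn left 14°, forward 9.4 m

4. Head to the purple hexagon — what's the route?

turn right 15°, forward 11.5 m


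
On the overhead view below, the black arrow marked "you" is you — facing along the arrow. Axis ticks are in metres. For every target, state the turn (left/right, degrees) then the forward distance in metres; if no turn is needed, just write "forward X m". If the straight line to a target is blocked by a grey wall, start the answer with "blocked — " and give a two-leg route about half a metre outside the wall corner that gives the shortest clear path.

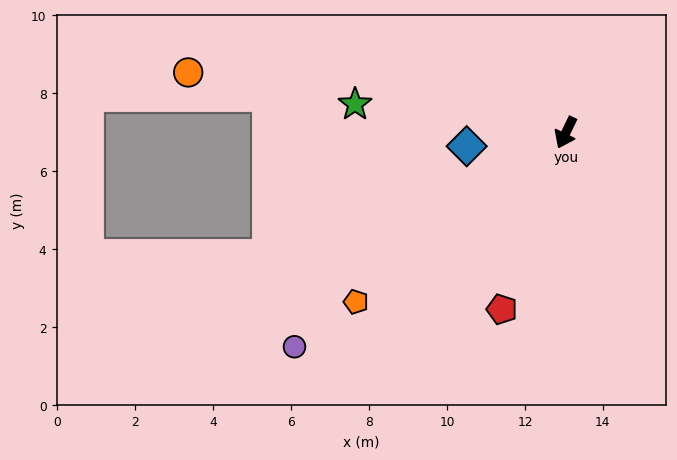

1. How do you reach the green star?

turn right 72°, forward 5.5 m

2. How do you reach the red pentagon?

turn left 6°, forward 4.8 m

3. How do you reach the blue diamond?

turn right 56°, forward 2.6 m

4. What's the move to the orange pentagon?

turn right 25°, forward 6.9 m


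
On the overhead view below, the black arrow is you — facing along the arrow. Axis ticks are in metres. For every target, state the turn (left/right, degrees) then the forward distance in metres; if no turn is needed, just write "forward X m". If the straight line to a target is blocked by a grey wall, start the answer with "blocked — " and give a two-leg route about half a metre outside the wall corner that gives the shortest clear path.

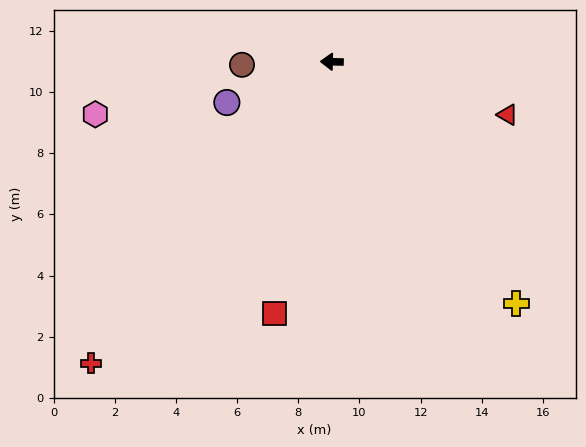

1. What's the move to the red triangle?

turn left 165°, forward 6.0 m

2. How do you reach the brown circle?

turn left 3°, forward 2.9 m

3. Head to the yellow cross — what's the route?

turn left 129°, forward 9.9 m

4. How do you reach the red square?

turn left 79°, forward 8.4 m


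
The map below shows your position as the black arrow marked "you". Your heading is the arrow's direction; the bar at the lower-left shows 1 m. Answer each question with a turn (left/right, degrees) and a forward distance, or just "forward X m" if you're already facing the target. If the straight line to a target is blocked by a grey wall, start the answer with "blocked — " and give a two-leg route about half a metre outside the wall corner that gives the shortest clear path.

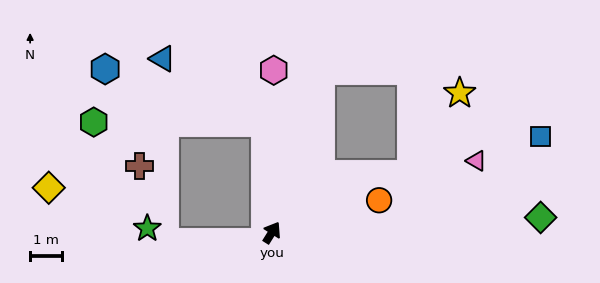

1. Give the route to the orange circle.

turn right 41°, forward 3.5 m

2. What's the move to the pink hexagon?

turn left 31°, forward 5.0 m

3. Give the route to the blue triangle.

blocked — turn left 36°, forward 3.4 m, then turn left 54°, forward 3.7 m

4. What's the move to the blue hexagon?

blocked — turn left 36°, forward 3.4 m, then turn left 67°, forward 5.2 m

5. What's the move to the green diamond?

turn right 55°, forward 8.3 m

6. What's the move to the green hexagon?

blocked — turn left 36°, forward 3.4 m, then turn left 86°, forward 5.3 m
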